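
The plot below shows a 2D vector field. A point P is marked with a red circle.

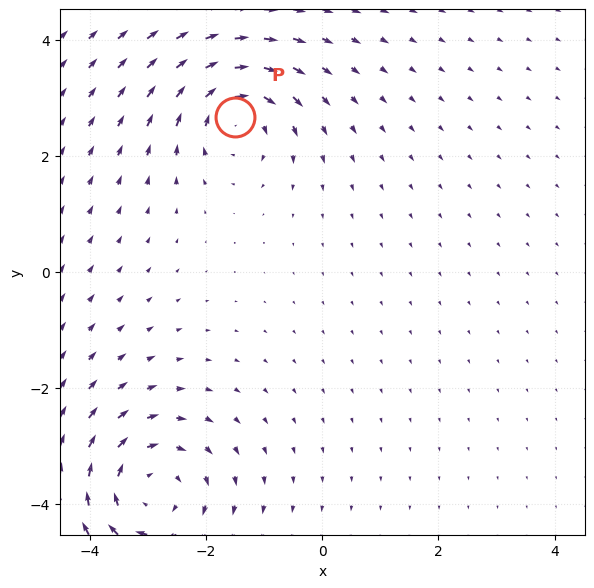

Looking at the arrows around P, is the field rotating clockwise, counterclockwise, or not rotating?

Near P at (-1.5, 2.7) the arrows circulate clockwise. The curl (z-component) there is about -4; negative curl means clockwise rotation.

clockwise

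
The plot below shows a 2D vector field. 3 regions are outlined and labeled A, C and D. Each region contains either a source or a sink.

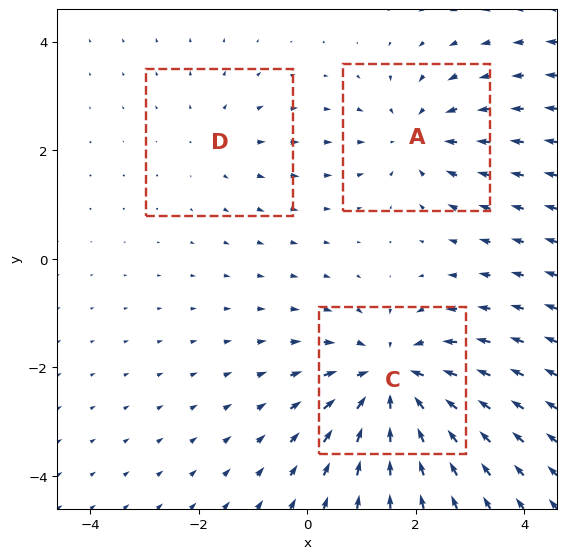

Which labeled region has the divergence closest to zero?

D

Divergence at each region's feature centre — A: about -3, C: about -4, D: about +2. Region D is closest to zero.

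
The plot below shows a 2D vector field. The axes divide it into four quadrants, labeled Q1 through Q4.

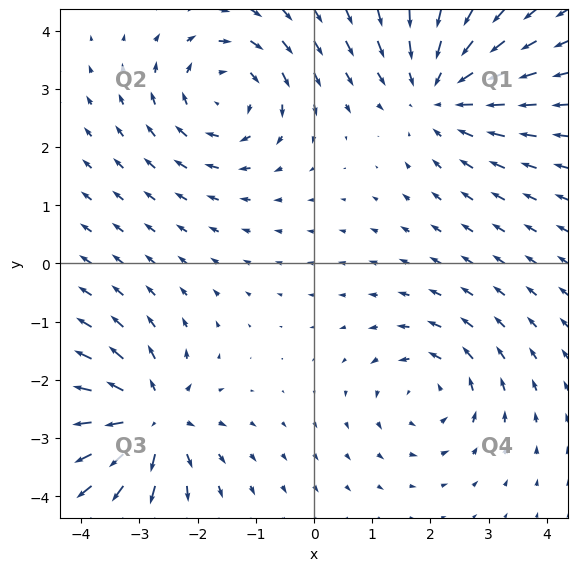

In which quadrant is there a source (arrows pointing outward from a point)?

The source sits at approximately (-2.8, -2.7), which lies in quadrant Q3. The divergence there is about +5, positive as expected for a source.

Q3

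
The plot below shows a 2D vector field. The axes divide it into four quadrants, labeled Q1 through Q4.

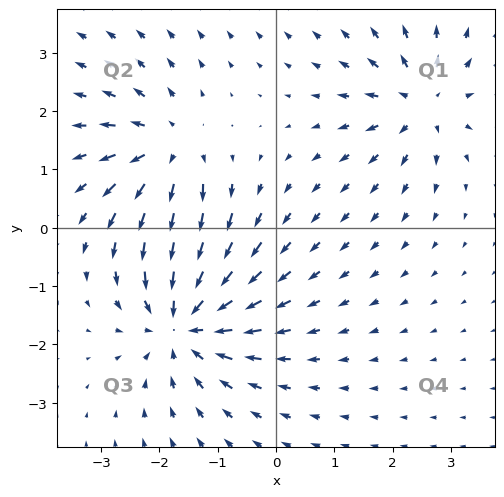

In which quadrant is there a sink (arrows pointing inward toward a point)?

Q3

The sink sits at approximately (-1.6, -1.6), which lies in quadrant Q3. The divergence there is about -5, negative as expected for a sink.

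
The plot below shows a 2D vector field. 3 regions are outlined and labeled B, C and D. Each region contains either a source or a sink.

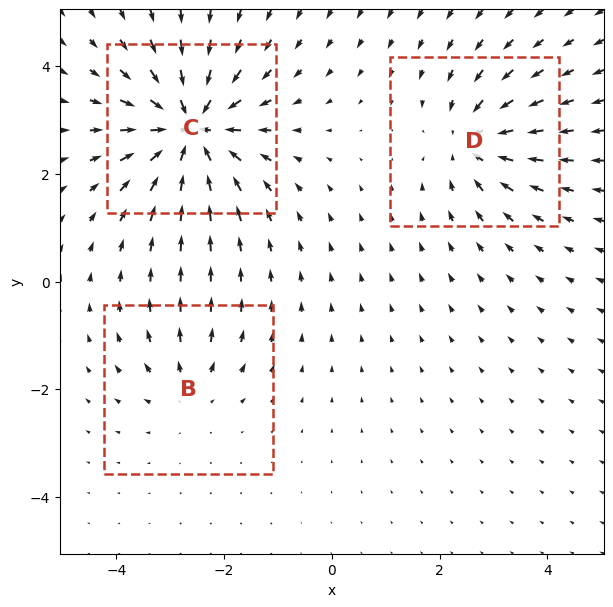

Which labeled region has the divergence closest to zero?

Divergence at each region's feature centre — B: about +2, C: about -6, D: about -4. Region B is closest to zero.

B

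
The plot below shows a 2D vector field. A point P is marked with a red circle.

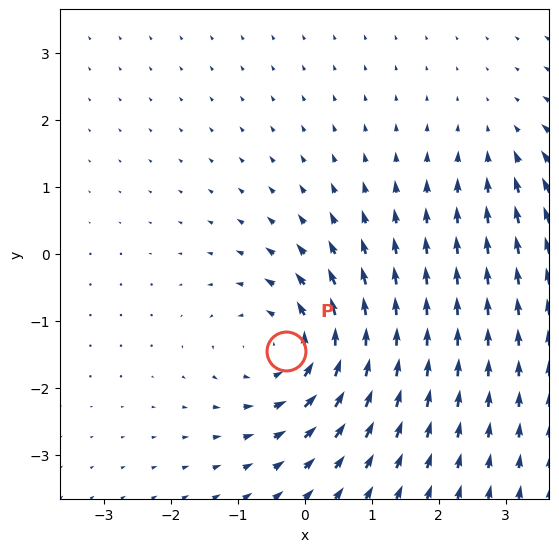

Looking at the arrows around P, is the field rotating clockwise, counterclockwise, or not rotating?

counterclockwise

Near P at (-0.3, -1.4) the arrows circulate counterclockwise. The curl (z-component) there is about +5; positive curl means counterclockwise rotation.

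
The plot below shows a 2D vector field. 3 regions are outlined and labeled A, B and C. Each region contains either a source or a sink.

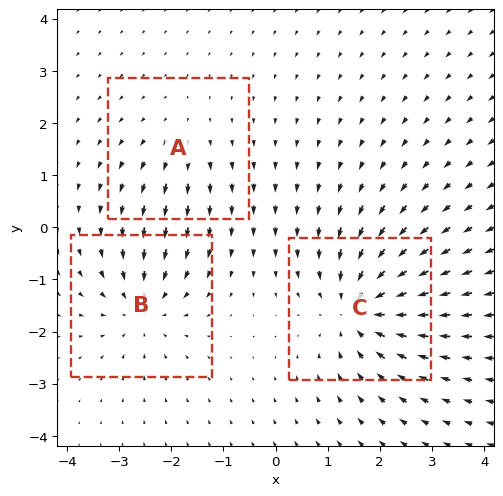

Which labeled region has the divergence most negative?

C

Divergence at each region's feature centre — A: about +2, B: about -3, C: about -5. Region C is most negative.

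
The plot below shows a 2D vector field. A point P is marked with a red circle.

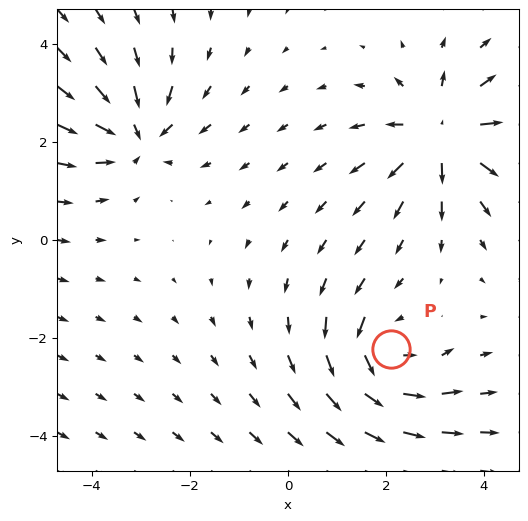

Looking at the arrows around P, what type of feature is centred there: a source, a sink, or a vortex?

At P (2.1, -2.2) the arrows circulate counterclockwise. Divergence ≈0, curl about +4 — near-zero divergence with nonzero curl is a vortex.

vortex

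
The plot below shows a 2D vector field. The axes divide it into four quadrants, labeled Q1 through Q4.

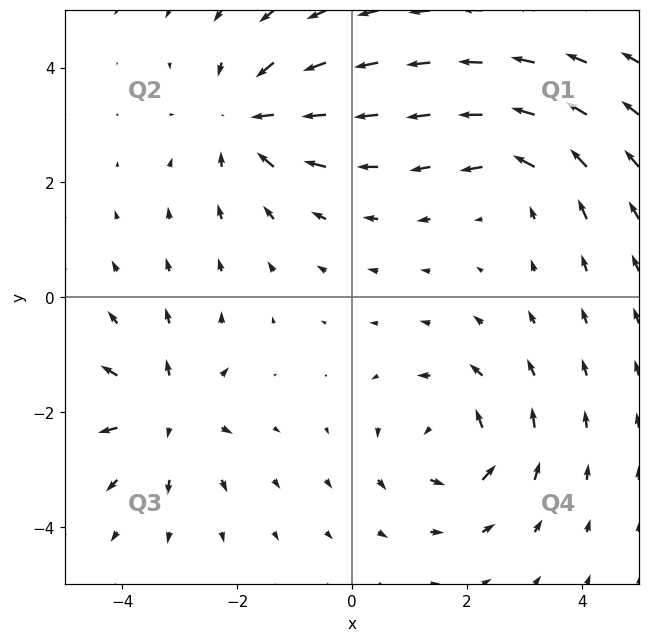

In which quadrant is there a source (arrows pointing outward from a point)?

Q3

The source sits at approximately (-3.2, -2.0), which lies in quadrant Q3. The divergence there is about +6, positive as expected for a source.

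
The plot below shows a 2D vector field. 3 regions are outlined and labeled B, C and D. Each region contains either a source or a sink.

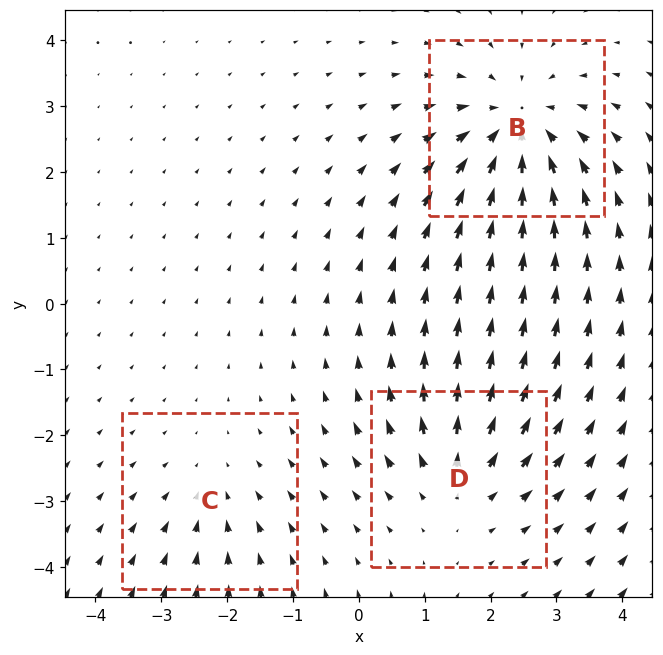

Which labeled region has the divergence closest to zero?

Divergence at each region's feature centre — B: about -4, C: about -2, D: about +3. Region C is closest to zero.

C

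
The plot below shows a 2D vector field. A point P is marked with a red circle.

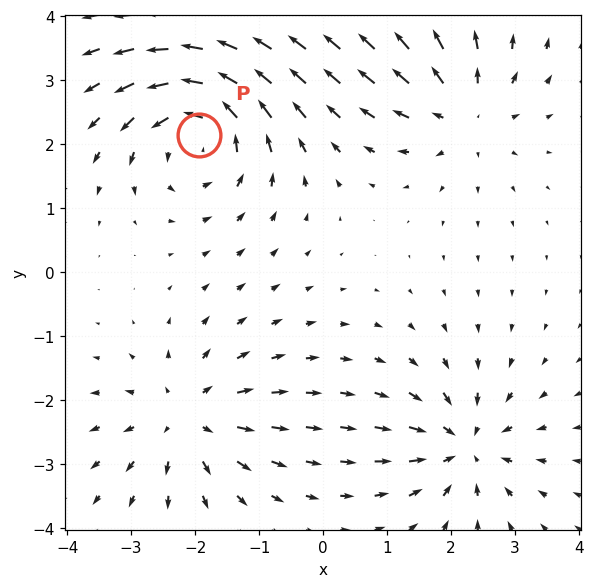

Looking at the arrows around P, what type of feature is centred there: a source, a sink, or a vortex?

At P (-1.9, 2.1) the arrows circulate counterclockwise. Divergence ≈0, curl about +5 — near-zero divergence with nonzero curl is a vortex.

vortex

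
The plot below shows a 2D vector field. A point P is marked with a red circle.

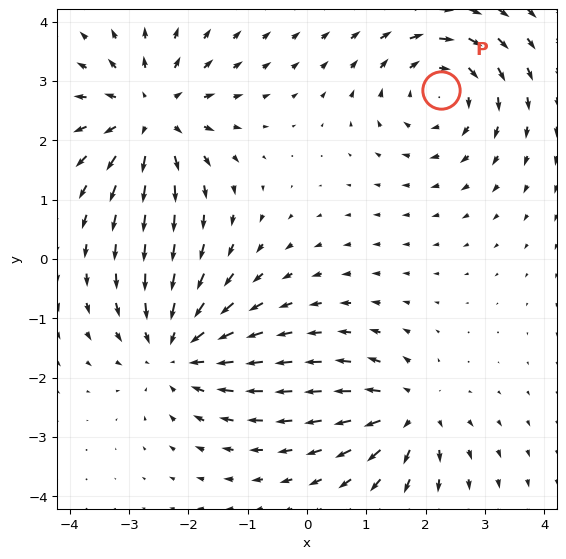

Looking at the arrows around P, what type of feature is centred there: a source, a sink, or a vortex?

At P (2.3, 2.8) the arrows circulate clockwise. Divergence ≈0, curl about -4 — near-zero divergence with nonzero curl is a vortex.

vortex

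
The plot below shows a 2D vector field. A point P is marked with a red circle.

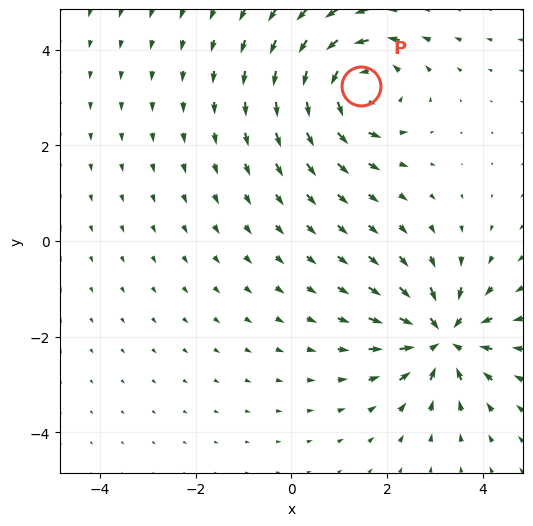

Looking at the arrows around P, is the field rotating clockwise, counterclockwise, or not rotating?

Near P at (1.5, 3.2) the arrows circulate counterclockwise. The curl (z-component) there is about +4; positive curl means counterclockwise rotation.

counterclockwise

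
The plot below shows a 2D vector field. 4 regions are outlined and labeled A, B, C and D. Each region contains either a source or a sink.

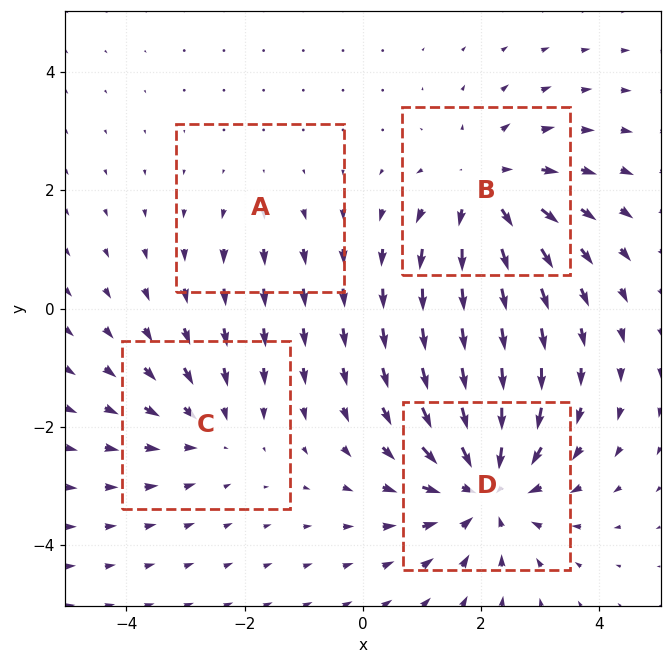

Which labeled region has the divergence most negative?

D

Divergence at each region's feature centre — A: about +2, B: about +5, C: about -3, D: about -6. Region D is most negative.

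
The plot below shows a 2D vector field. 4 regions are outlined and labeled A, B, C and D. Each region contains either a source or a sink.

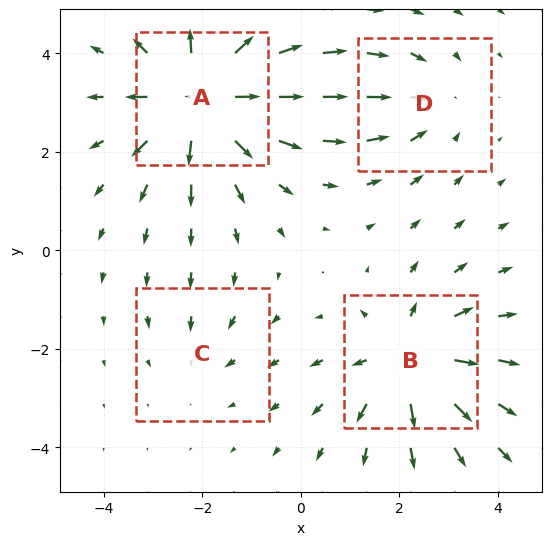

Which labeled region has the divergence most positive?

Divergence at each region's feature centre — A: about +7, B: about +5, C: about -2, D: about -3. Region A is most positive.

A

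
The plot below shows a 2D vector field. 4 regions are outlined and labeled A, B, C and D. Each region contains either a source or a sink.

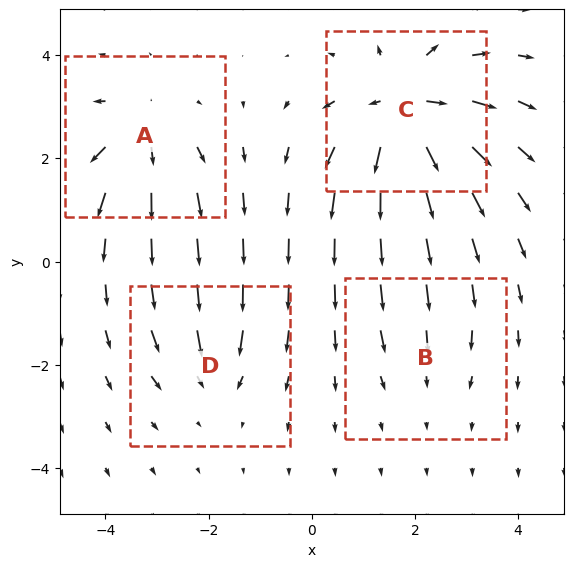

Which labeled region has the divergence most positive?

Divergence at each region's feature centre — A: about +5, B: about -2, C: about +9, D: about -4. Region C is most positive.

C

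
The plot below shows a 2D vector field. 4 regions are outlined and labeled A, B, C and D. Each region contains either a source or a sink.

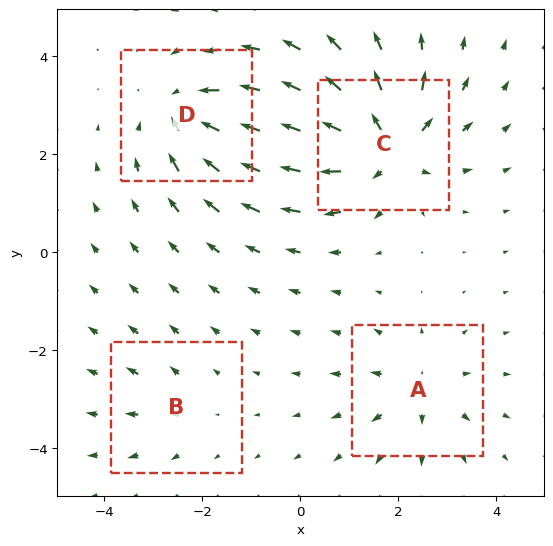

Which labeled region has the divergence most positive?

Divergence at each region's feature centre — A: about +4, B: about +2, C: about +7, D: about -5. Region C is most positive.

C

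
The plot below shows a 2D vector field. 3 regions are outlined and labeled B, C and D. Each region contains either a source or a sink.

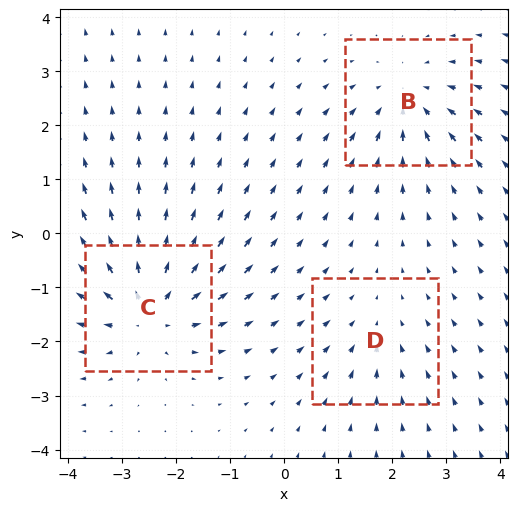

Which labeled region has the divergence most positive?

C

Divergence at each region's feature centre — B: about -3, C: about +4, D: about -2. Region C is most positive.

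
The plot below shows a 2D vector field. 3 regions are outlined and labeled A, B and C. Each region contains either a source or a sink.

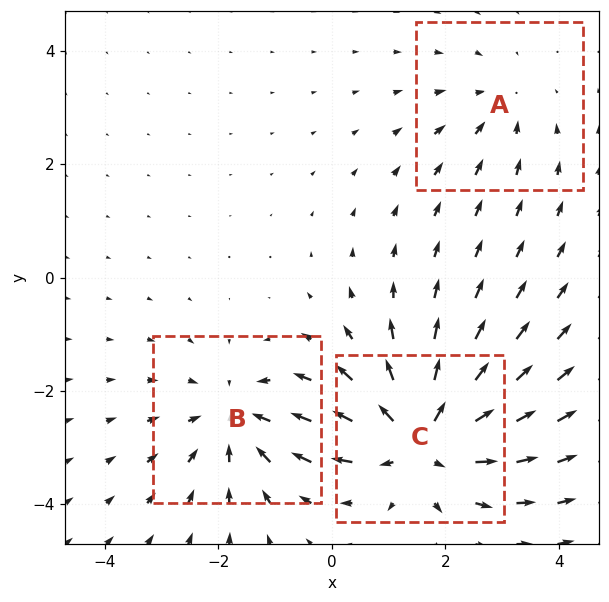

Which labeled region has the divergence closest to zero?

A

Divergence at each region's feature centre — A: about -2, B: about -3, C: about +4. Region A is closest to zero.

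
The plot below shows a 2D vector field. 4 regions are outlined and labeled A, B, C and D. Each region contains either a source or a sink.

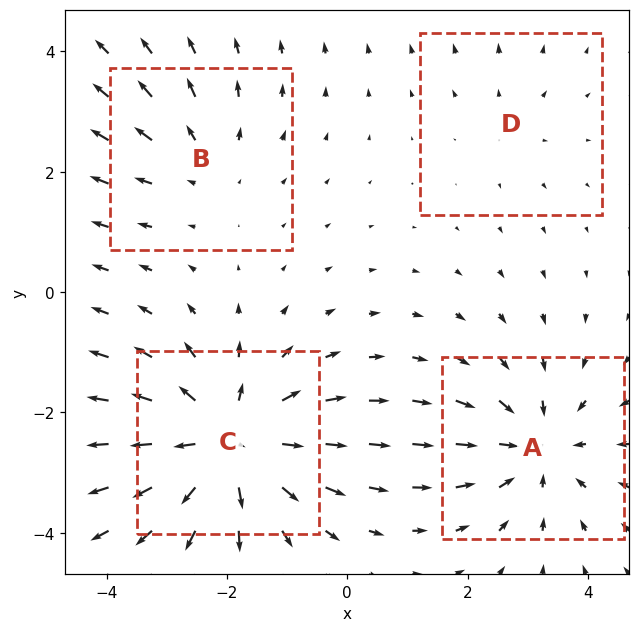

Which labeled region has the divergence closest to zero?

Divergence at each region's feature centre — A: about -5, B: about +3, C: about +6, D: about +2. Region D is closest to zero.

D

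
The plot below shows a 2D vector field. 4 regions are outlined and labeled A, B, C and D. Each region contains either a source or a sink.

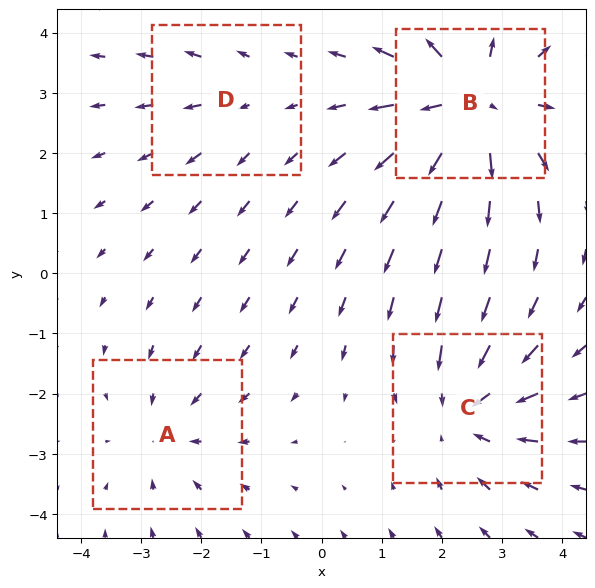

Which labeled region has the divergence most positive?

B

Divergence at each region's feature centre — A: about -3, B: about +6, C: about -4, D: about +2. Region B is most positive.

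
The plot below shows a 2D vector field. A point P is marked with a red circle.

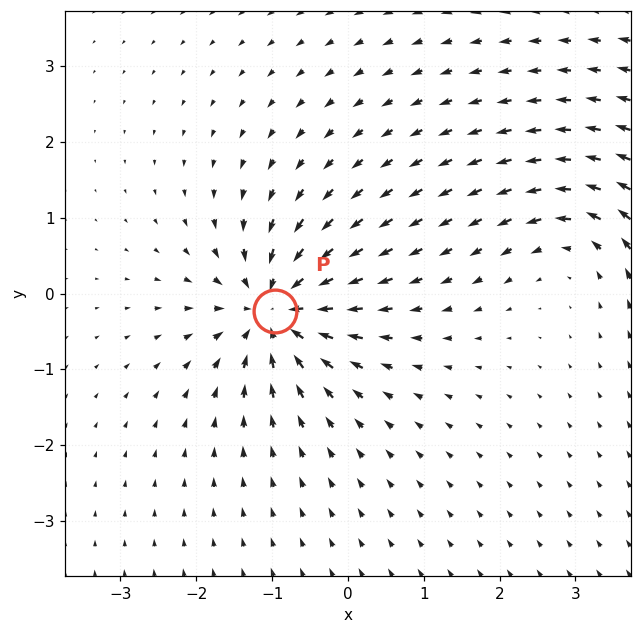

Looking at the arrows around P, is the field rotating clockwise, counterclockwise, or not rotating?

Near P at (-1.0, -0.2) the arrows show no circulation. The curl there is ≈0.

not rotating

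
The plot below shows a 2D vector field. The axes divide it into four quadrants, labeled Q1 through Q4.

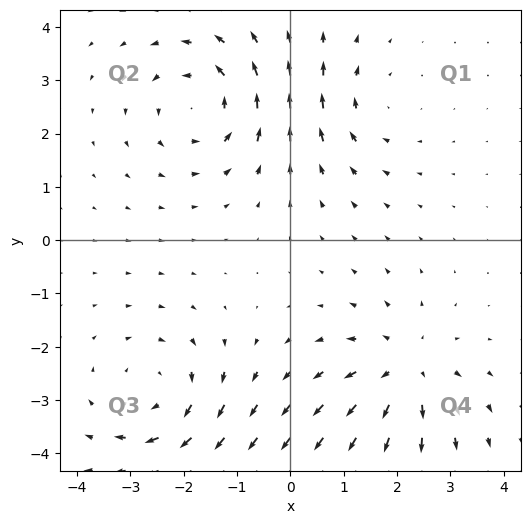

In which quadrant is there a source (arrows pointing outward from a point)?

Q4

The source sits at approximately (2.2, -2.4), which lies in quadrant Q4. The divergence there is about +3, positive as expected for a source.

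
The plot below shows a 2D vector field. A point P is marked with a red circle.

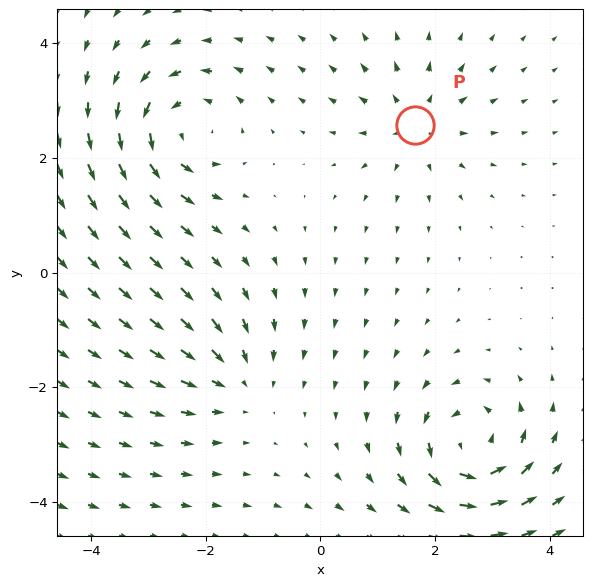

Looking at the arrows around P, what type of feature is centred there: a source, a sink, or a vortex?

source

At P (1.7, 2.6) the arrows spread outward. Divergence about +3, curl ≈0 — positive divergence with near-zero curl is a source.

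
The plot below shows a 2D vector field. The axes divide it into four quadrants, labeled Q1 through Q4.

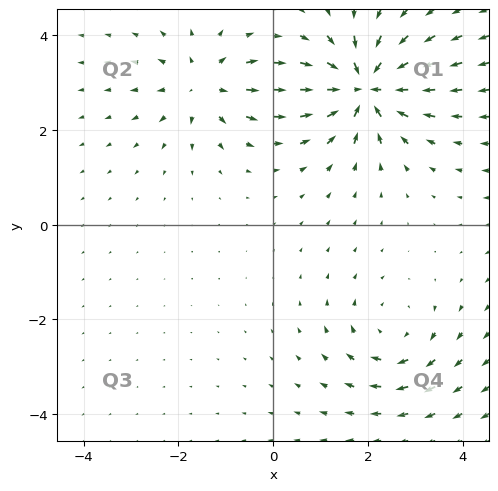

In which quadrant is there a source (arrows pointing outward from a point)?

The source sits at approximately (-1.5, 2.9), which lies in quadrant Q2. The divergence there is about +4, positive as expected for a source.

Q2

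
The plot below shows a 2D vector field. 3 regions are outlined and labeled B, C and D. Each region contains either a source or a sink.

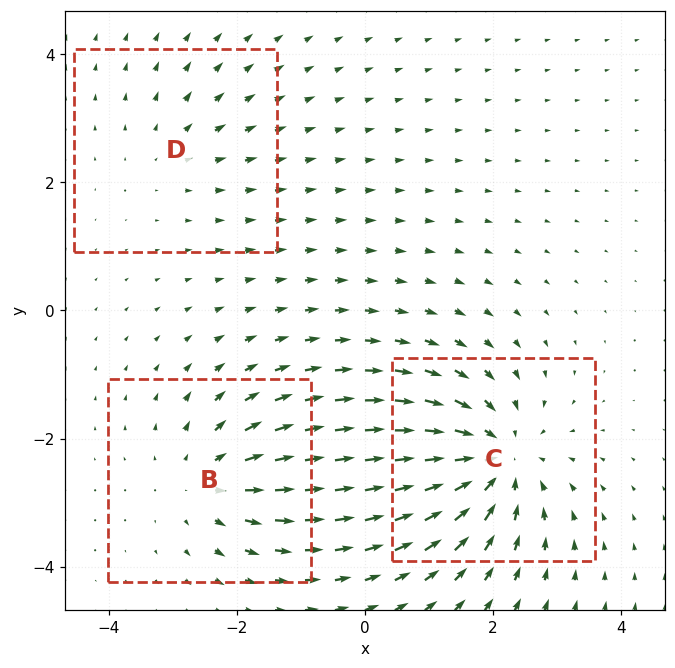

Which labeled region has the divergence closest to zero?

D

Divergence at each region's feature centre — B: about +3, C: about -4, D: about +2. Region D is closest to zero.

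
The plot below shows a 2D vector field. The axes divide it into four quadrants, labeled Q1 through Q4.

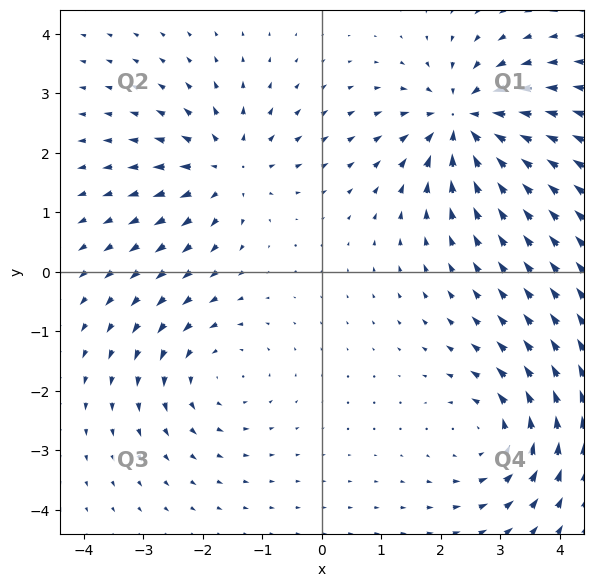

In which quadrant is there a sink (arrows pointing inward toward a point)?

The sink sits at approximately (2.4, 2.5), which lies in quadrant Q1. The divergence there is about -6, negative as expected for a sink.

Q1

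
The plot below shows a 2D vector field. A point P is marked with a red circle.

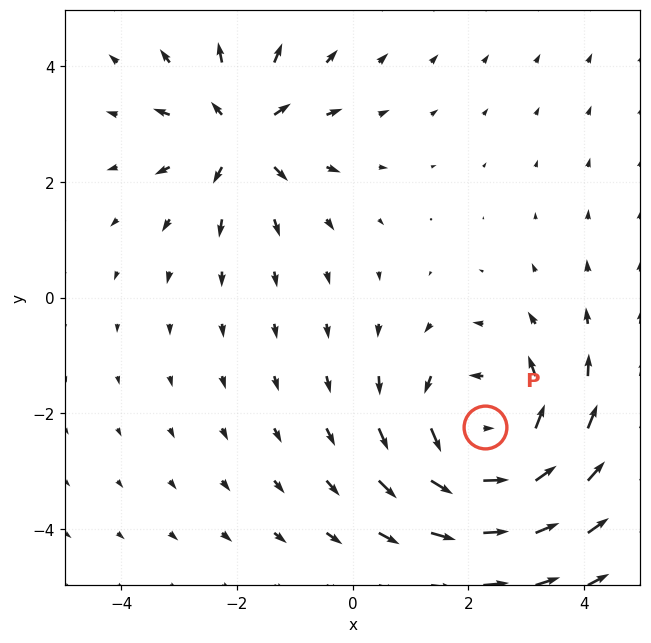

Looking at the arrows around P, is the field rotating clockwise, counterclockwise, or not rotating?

Near P at (2.3, -2.2) the arrows circulate counterclockwise. The curl (z-component) there is about +4; positive curl means counterclockwise rotation.

counterclockwise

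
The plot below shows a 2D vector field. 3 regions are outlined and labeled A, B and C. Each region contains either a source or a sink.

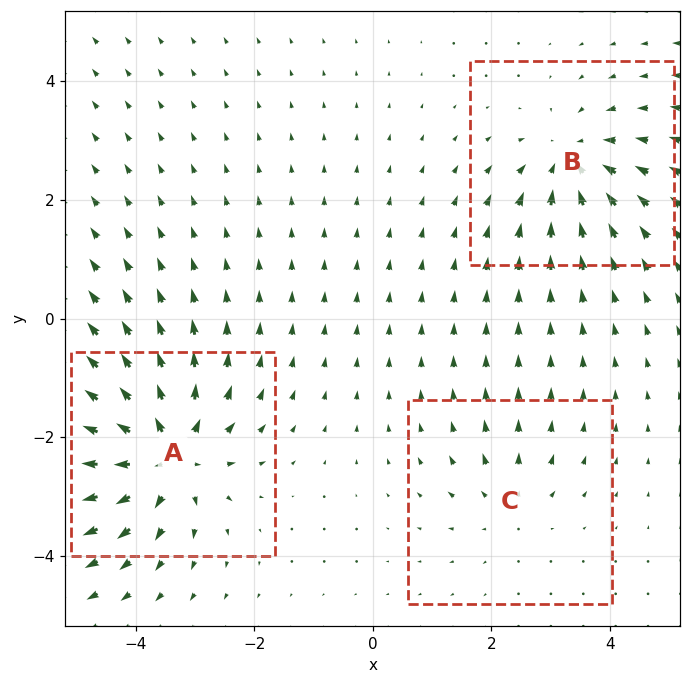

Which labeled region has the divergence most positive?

Divergence at each region's feature centre — A: about +5, B: about -4, C: about +2. Region A is most positive.

A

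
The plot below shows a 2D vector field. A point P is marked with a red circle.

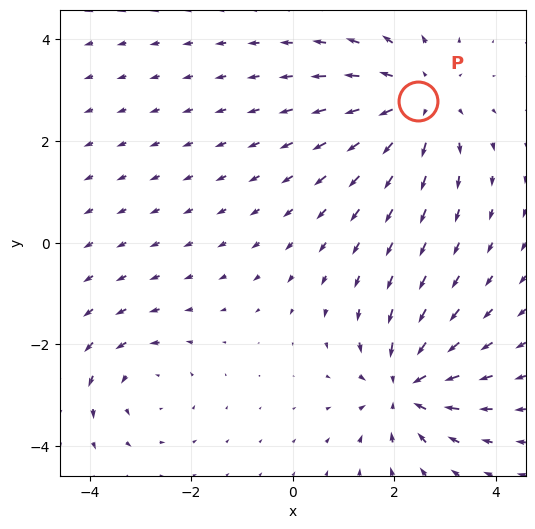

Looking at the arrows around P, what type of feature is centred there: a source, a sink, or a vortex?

At P (2.5, 2.8) the arrows spread outward. Divergence about +3, curl ≈0 — positive divergence with near-zero curl is a source.

source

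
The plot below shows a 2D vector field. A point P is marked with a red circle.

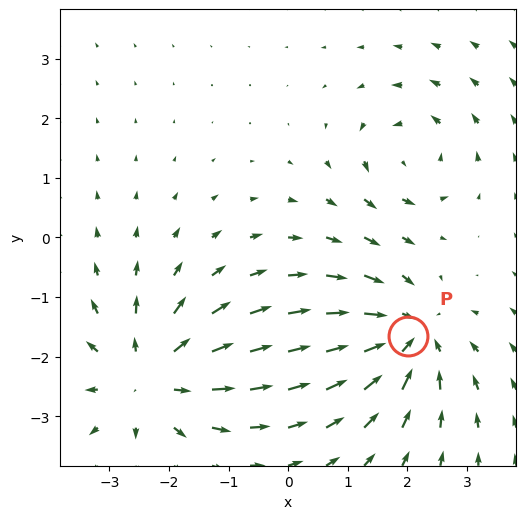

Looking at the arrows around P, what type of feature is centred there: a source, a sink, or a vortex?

sink

At P (2.0, -1.7) the arrows converge inward. Divergence about -5, curl ≈0 — negative divergence with near-zero curl is a sink.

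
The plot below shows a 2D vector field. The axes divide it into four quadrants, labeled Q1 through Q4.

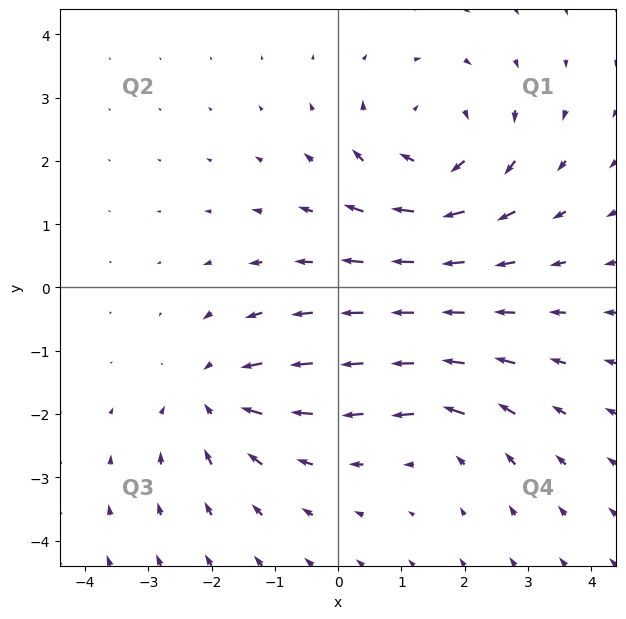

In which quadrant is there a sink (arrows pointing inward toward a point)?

The sink sits at approximately (-1.9, -1.7), which lies in quadrant Q3. The divergence there is about -4, negative as expected for a sink.

Q3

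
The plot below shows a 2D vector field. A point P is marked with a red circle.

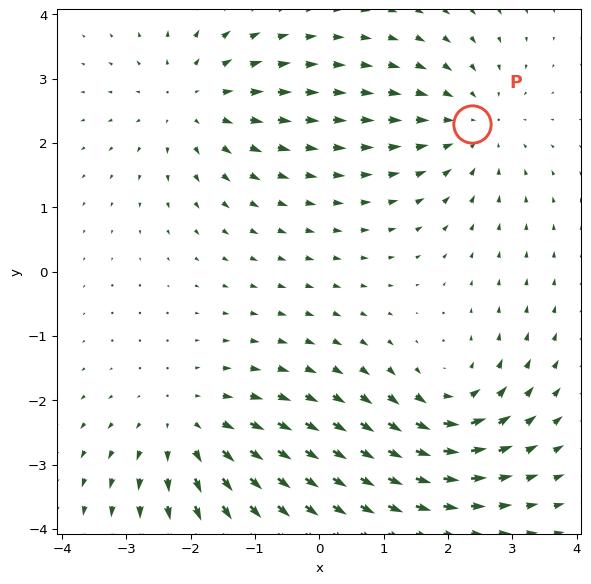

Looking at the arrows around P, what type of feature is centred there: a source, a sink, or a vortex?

At P (2.4, 2.3) the arrows converge inward. Divergence about -4, curl ≈0 — negative divergence with near-zero curl is a sink.

sink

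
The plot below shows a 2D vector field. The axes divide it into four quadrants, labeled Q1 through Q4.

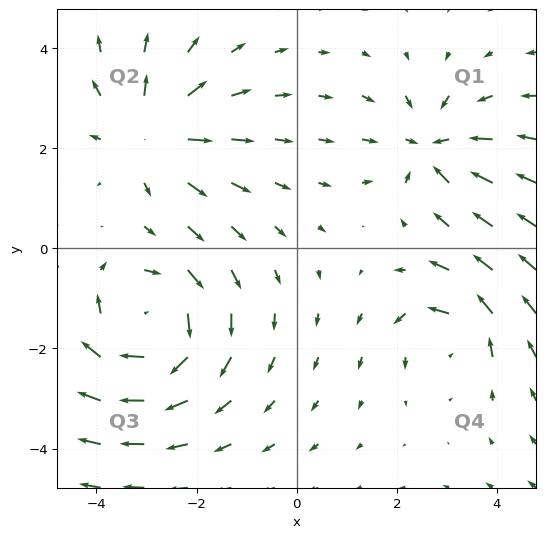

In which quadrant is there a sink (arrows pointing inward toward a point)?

Q1

The sink sits at approximately (2.7, 2.0), which lies in quadrant Q1. The divergence there is about -5, negative as expected for a sink.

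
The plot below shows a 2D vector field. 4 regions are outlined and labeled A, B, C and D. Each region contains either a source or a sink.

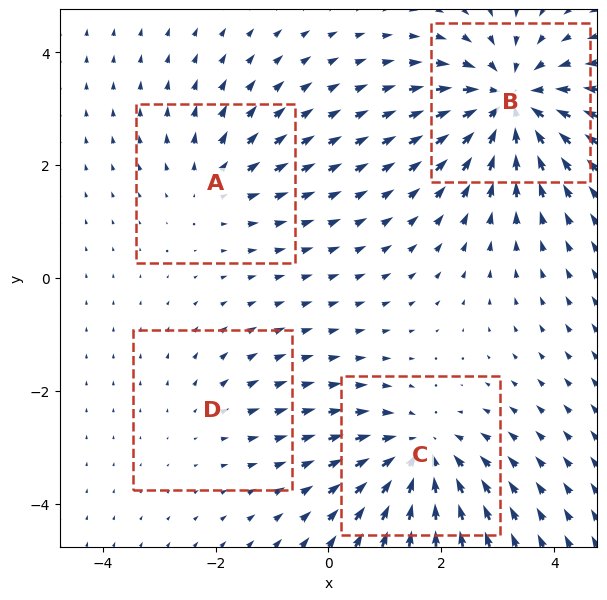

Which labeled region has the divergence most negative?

Divergence at each region's feature centre — A: about +3, B: about -7, C: about -5, D: about +2. Region B is most negative.

B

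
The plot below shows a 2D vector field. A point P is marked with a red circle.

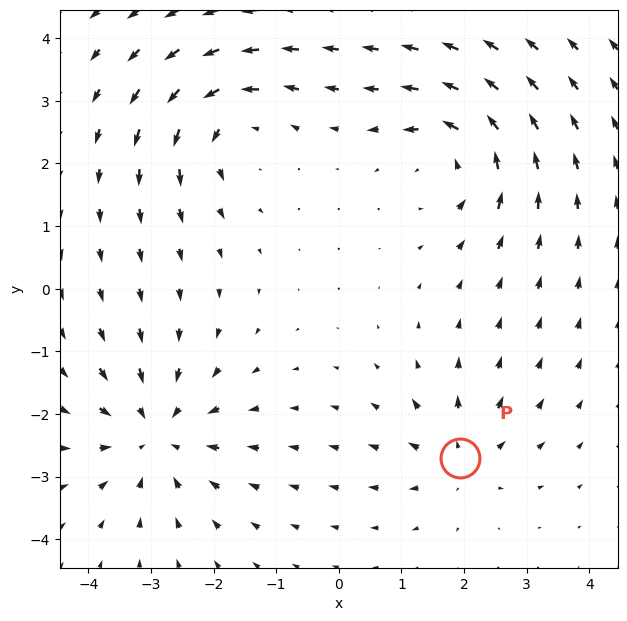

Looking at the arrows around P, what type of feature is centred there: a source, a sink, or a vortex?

source

At P (1.9, -2.7) the arrows spread outward. Divergence about +4, curl ≈0 — positive divergence with near-zero curl is a source.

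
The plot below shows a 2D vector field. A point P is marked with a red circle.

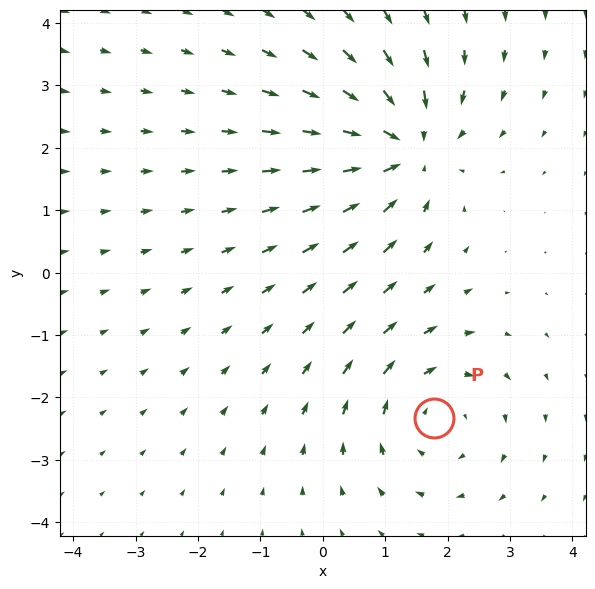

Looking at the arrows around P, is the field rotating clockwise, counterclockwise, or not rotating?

Near P at (1.8, -2.3) the arrows circulate clockwise. The curl (z-component) there is about -3; negative curl means clockwise rotation.

clockwise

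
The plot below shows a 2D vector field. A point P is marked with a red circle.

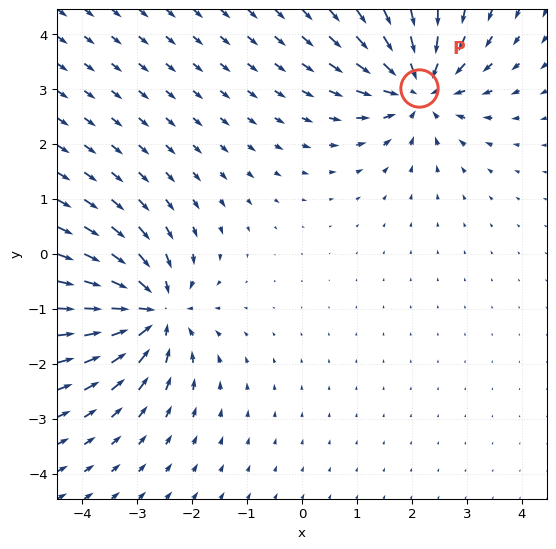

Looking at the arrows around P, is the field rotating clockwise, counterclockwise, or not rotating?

Near P at (2.1, 3.0) the arrows show no circulation. The curl there is ≈0.

not rotating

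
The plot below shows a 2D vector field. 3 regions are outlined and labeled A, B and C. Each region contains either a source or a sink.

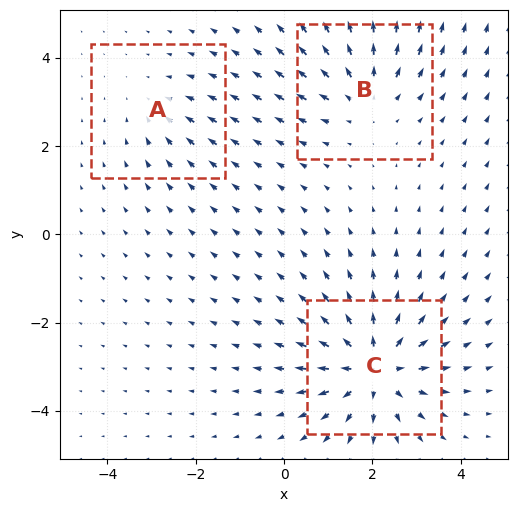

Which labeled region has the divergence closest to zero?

Divergence at each region's feature centre — A: about -2, B: about +3, C: about +5. Region A is closest to zero.

A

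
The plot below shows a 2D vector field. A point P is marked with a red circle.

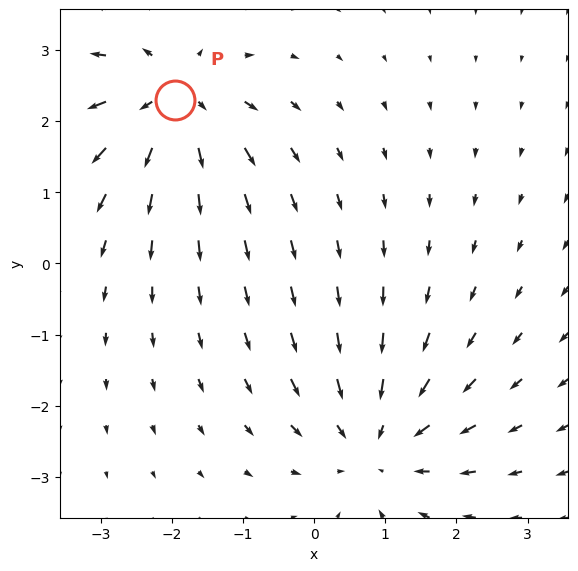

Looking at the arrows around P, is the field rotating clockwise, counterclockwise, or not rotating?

Near P at (-2.0, 2.3) the arrows show no circulation. The curl there is ≈0.

not rotating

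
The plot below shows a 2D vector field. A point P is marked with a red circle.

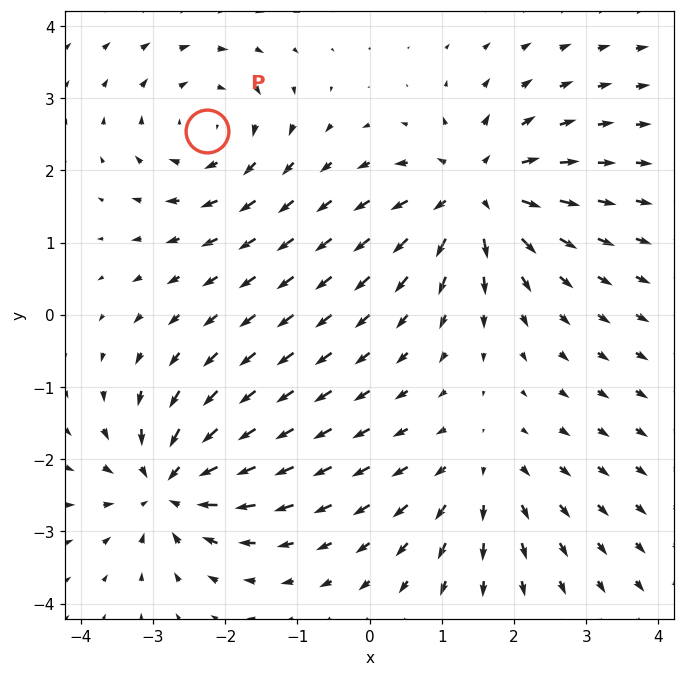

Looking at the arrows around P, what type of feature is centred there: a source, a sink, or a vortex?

vortex

At P (-2.2, 2.5) the arrows circulate clockwise. Divergence ≈0, curl about -3 — near-zero divergence with nonzero curl is a vortex.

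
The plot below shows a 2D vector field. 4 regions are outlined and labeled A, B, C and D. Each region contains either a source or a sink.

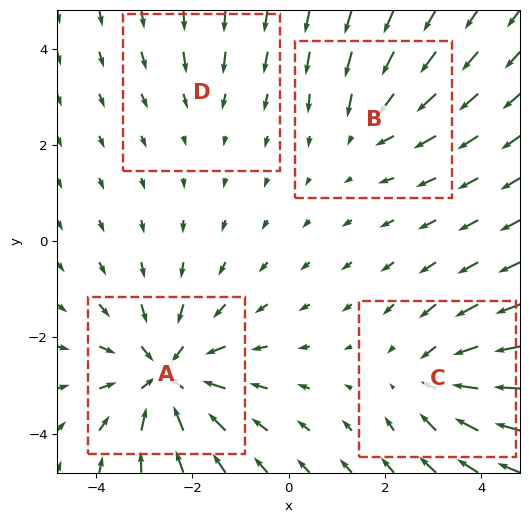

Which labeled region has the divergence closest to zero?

Divergence at each region's feature centre — A: about -6, B: about -3, C: about -4, D: about -2. Region D is closest to zero.

D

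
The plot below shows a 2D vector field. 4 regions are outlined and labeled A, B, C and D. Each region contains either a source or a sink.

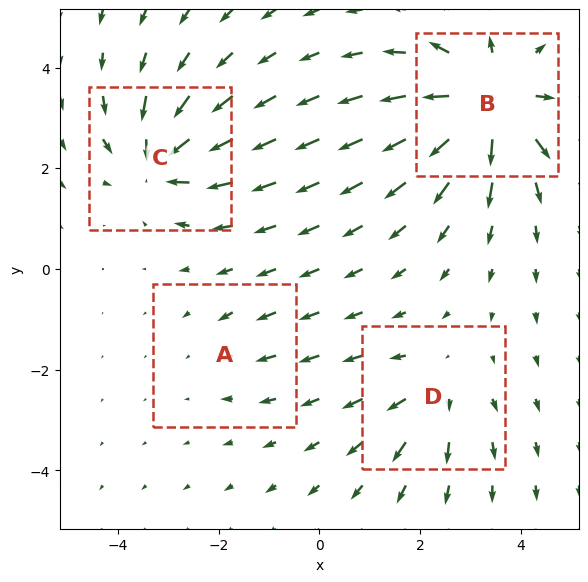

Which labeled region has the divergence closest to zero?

Divergence at each region's feature centre — A: about -2, B: about +9, C: about -6, D: about +4. Region A is closest to zero.

A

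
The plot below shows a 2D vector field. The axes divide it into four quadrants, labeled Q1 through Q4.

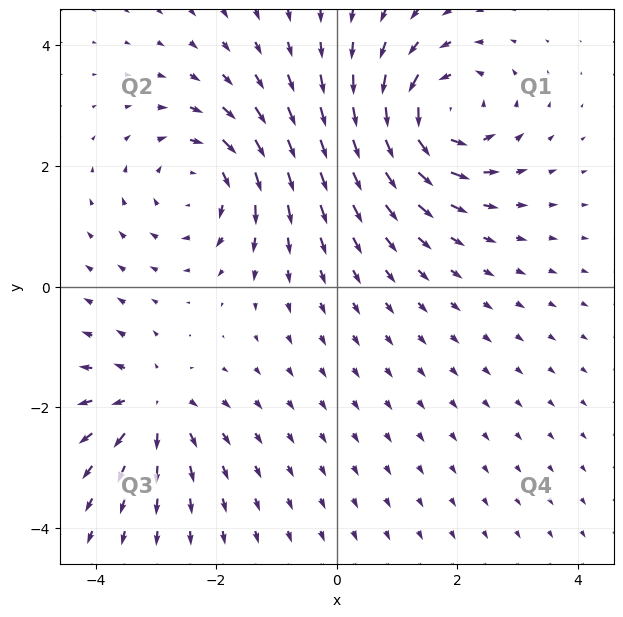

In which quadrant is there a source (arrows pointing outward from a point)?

The source sits at approximately (-3.1, -2.0), which lies in quadrant Q3. The divergence there is about +4, positive as expected for a source.

Q3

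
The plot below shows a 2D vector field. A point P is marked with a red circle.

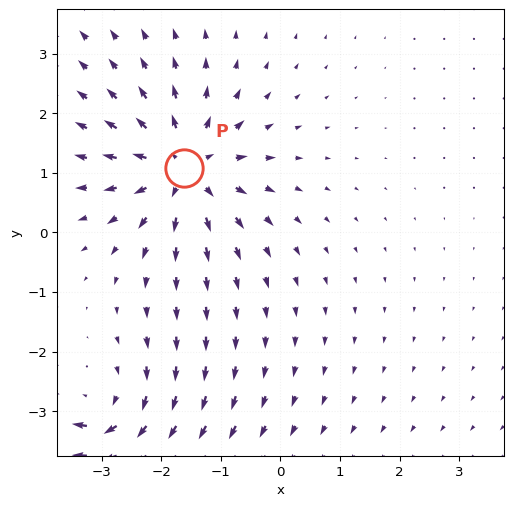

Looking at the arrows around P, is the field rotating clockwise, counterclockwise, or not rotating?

not rotating

Near P at (-1.6, 1.1) the arrows show no circulation. The curl there is ≈0.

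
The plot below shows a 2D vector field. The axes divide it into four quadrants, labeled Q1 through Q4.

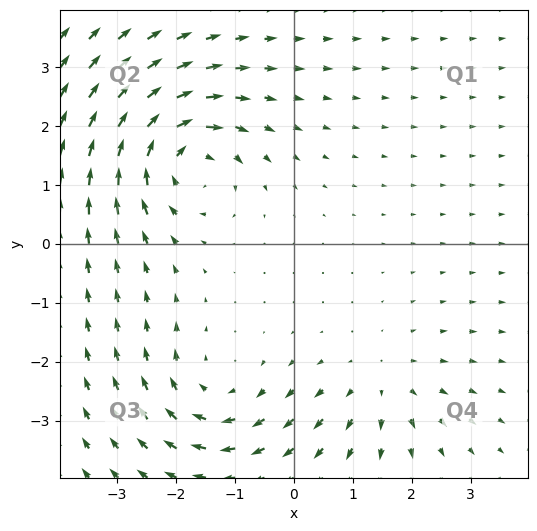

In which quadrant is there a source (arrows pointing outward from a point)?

The source sits at approximately (1.5, -2.4), which lies in quadrant Q4. The divergence there is about +2, positive as expected for a source.

Q4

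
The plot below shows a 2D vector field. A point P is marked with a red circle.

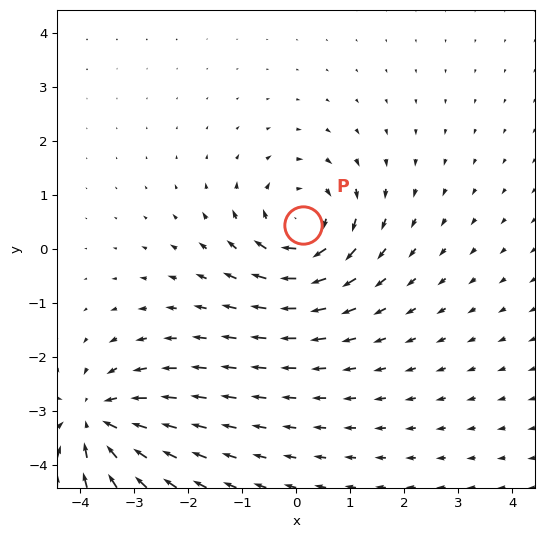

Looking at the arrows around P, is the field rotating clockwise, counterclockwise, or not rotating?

Near P at (0.1, 0.4) the arrows circulate clockwise. The curl (z-component) there is about -6; negative curl means clockwise rotation.

clockwise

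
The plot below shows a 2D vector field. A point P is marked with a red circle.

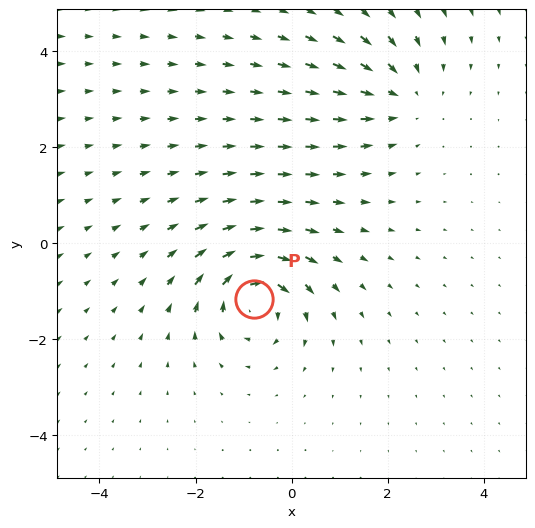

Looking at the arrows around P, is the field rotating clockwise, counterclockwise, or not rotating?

clockwise

Near P at (-0.8, -1.2) the arrows circulate clockwise. The curl (z-component) there is about -6; negative curl means clockwise rotation.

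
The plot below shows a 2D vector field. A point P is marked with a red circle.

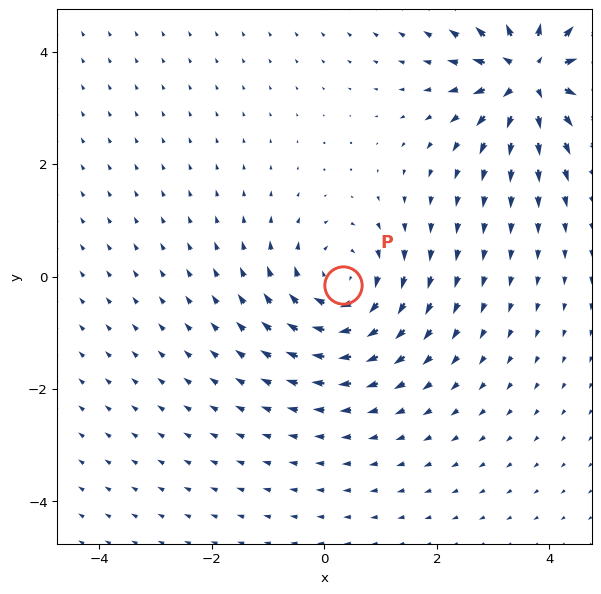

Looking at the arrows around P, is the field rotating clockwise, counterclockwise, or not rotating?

clockwise

Near P at (0.3, -0.2) the arrows circulate clockwise. The curl (z-component) there is about -3; negative curl means clockwise rotation.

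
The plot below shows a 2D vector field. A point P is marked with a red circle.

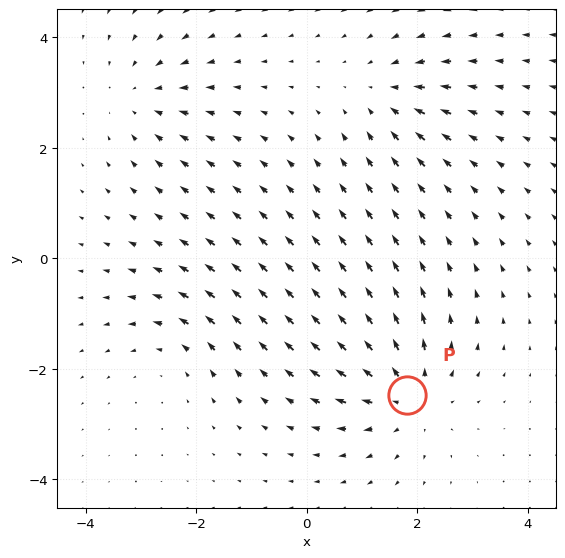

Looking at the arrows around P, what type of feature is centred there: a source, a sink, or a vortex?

At P (1.8, -2.5) the arrows spread outward. Divergence about +5, curl ≈0 — positive divergence with near-zero curl is a source.

source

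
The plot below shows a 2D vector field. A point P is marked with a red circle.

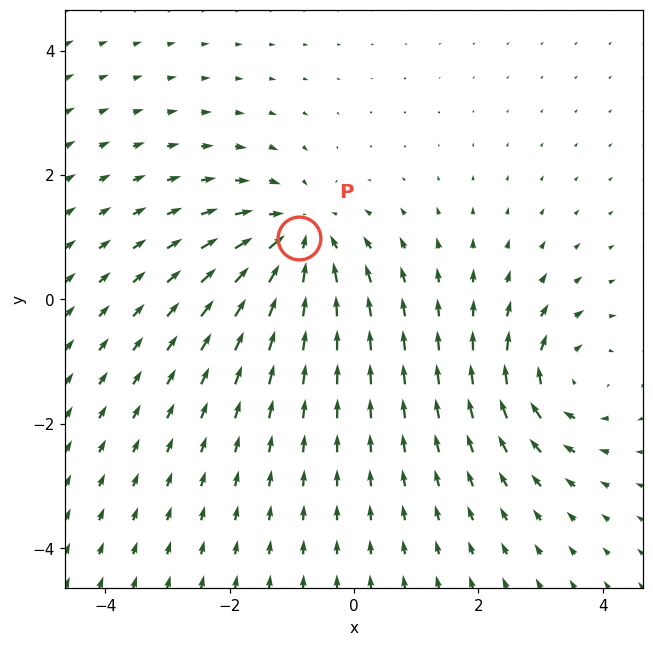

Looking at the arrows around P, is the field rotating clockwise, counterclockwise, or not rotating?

Near P at (-0.9, 1.0) the arrows show no circulation. The curl there is ≈0.

not rotating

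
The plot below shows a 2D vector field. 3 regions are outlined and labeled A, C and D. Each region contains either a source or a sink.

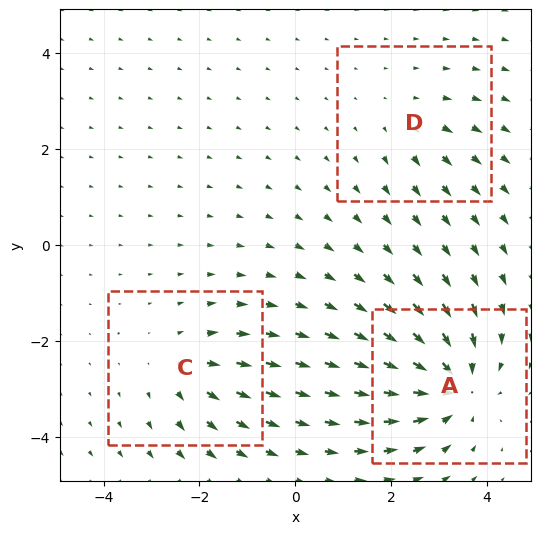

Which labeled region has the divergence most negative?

Divergence at each region's feature centre — A: about -5, C: about +3, D: about +2. Region A is most negative.

A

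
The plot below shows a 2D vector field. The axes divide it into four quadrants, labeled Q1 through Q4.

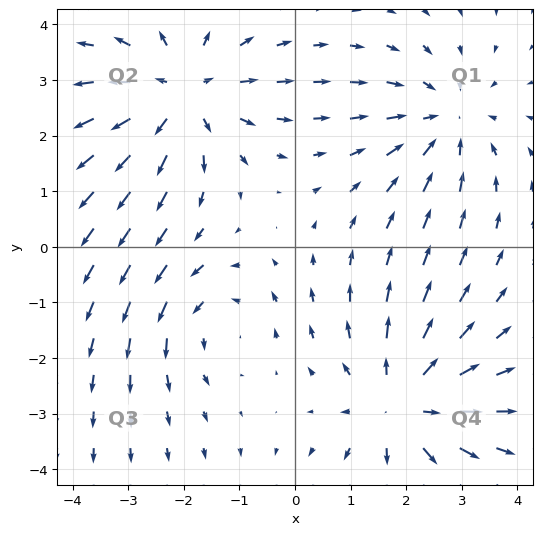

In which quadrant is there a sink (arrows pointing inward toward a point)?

The sink sits at approximately (2.7, 2.3), which lies in quadrant Q1. The divergence there is about -3, negative as expected for a sink.

Q1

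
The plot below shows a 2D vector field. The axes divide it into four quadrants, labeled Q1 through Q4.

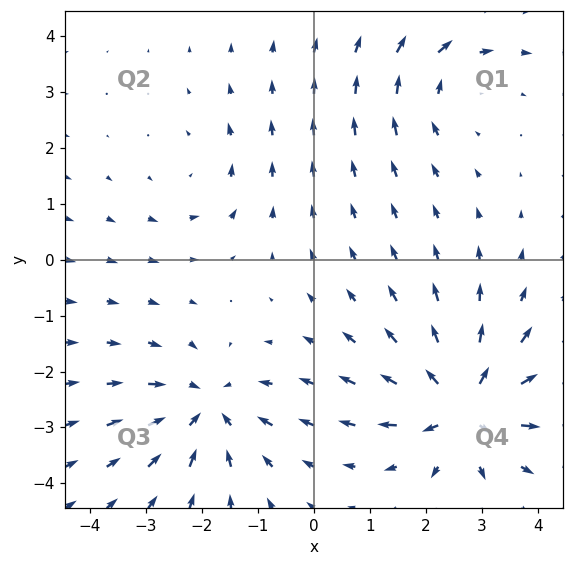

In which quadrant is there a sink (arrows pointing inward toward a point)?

The sink sits at approximately (-1.9, -2.7), which lies in quadrant Q3. The divergence there is about -5, negative as expected for a sink.

Q3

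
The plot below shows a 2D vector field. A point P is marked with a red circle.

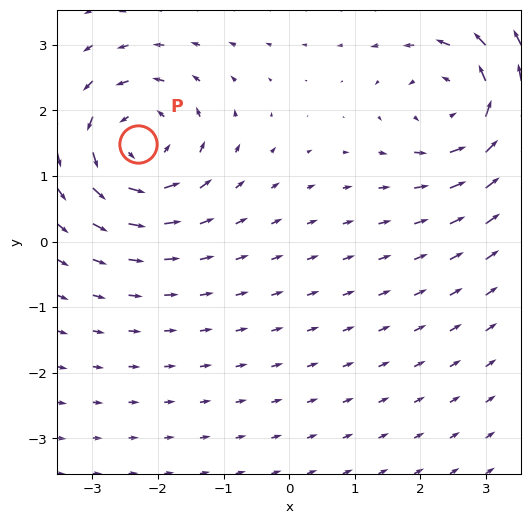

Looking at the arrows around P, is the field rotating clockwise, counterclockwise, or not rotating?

Near P at (-2.3, 1.5) the arrows circulate counterclockwise. The curl (z-component) there is about +4; positive curl means counterclockwise rotation.

counterclockwise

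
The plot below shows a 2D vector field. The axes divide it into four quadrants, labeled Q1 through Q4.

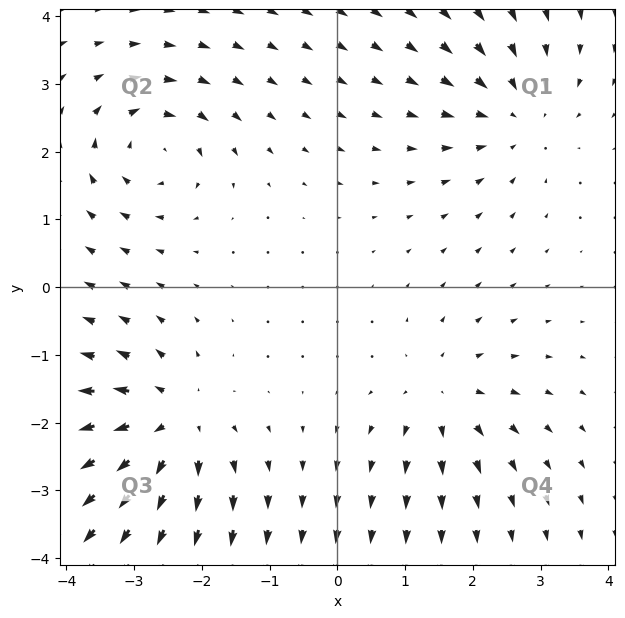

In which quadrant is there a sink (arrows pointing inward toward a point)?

Q1

The sink sits at approximately (2.6, 2.5), which lies in quadrant Q1. The divergence there is about -4, negative as expected for a sink.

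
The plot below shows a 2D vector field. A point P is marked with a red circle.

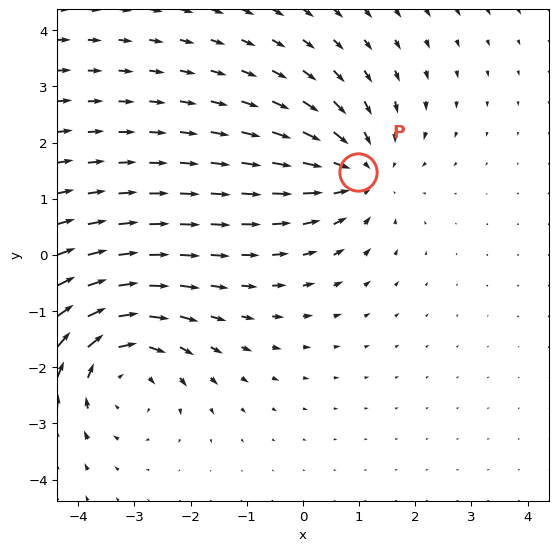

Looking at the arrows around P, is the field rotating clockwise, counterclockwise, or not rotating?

not rotating

Near P at (1.0, 1.5) the arrows show no circulation. The curl there is ≈0.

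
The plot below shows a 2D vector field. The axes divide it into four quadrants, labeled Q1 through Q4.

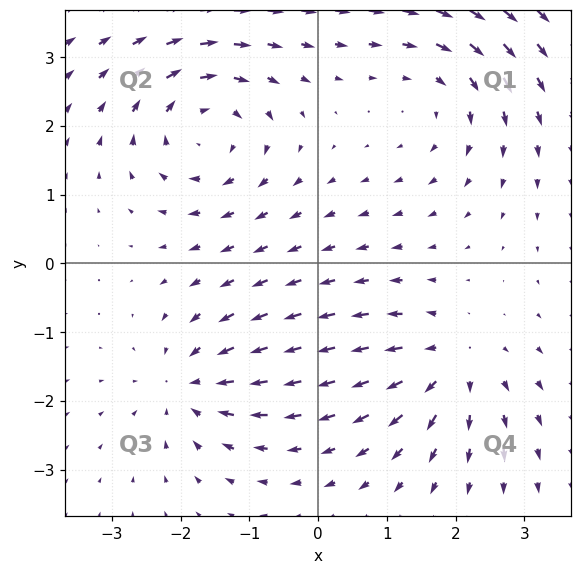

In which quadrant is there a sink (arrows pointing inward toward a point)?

The sink sits at approximately (-1.9, -1.8), which lies in quadrant Q3. The divergence there is about -4, negative as expected for a sink.

Q3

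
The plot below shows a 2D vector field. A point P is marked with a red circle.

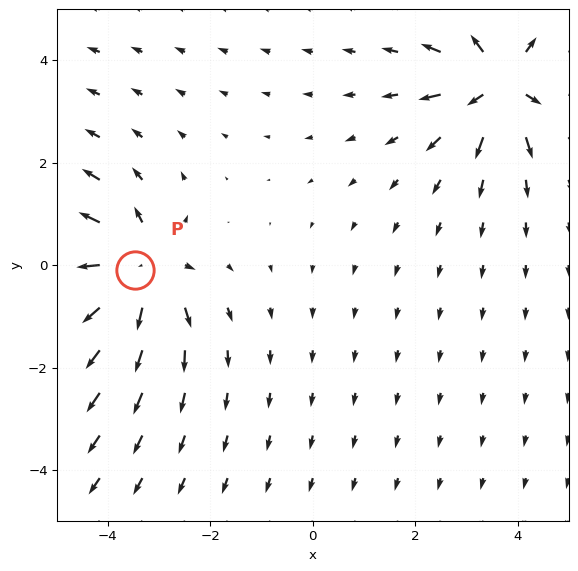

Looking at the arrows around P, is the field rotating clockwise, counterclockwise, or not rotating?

Near P at (-3.5, -0.1) the arrows show no circulation. The curl there is ≈0.

not rotating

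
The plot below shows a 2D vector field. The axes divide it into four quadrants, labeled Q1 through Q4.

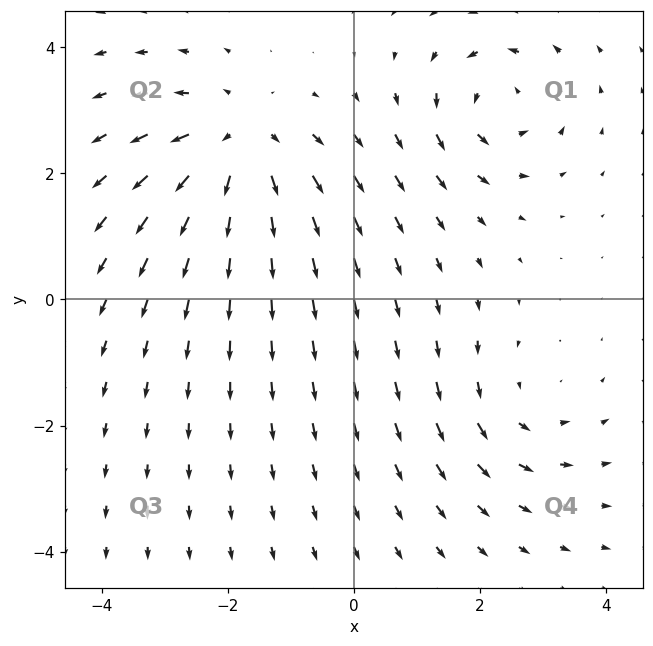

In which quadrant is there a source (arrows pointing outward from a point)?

Q2

The source sits at approximately (-1.8, 2.5), which lies in quadrant Q2. The divergence there is about +4, positive as expected for a source.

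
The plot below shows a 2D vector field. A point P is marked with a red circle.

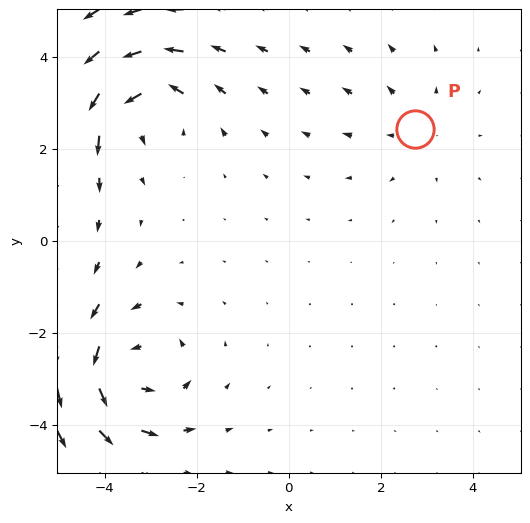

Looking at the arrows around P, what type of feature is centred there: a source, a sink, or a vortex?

At P (2.7, 2.4) the arrows spread outward. Divergence about +2, curl ≈0 — positive divergence with near-zero curl is a source.

source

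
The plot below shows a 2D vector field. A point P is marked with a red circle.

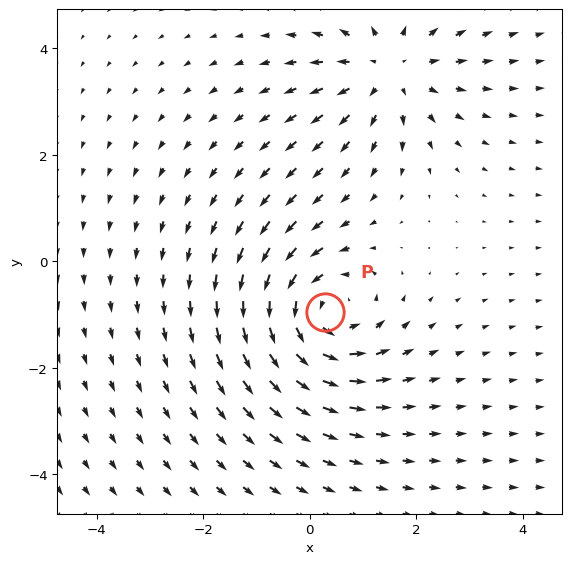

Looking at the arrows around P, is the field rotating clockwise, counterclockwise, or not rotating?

counterclockwise

Near P at (0.3, -1.0) the arrows circulate counterclockwise. The curl (z-component) there is about +5; positive curl means counterclockwise rotation.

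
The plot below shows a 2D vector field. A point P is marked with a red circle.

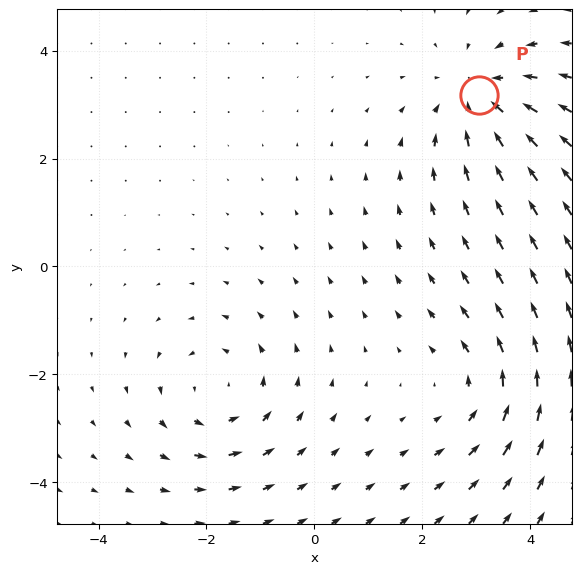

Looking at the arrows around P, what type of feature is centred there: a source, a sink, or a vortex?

sink

At P (3.1, 3.2) the arrows converge inward. Divergence about -3, curl ≈0 — negative divergence with near-zero curl is a sink.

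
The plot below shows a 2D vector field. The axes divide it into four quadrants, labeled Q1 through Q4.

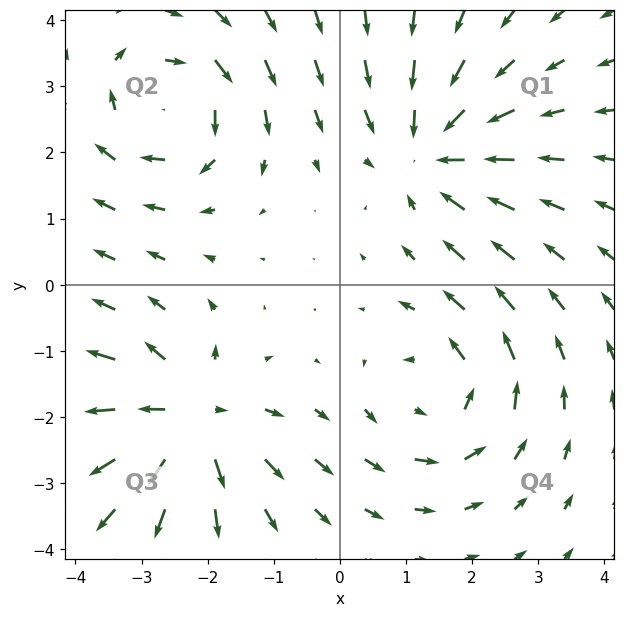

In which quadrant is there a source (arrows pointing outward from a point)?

The source sits at approximately (-2.3, -2.0), which lies in quadrant Q3. The divergence there is about +6, positive as expected for a source.

Q3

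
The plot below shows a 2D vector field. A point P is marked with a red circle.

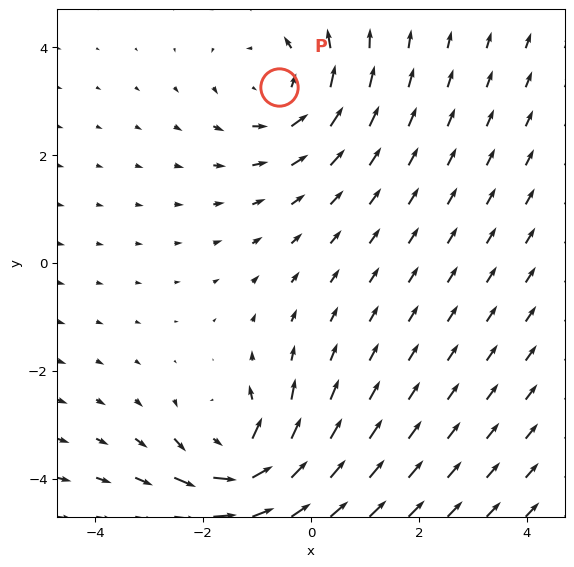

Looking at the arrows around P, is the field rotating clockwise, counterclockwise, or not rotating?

Near P at (-0.6, 3.3) the arrows circulate counterclockwise. The curl (z-component) there is about +3; positive curl means counterclockwise rotation.

counterclockwise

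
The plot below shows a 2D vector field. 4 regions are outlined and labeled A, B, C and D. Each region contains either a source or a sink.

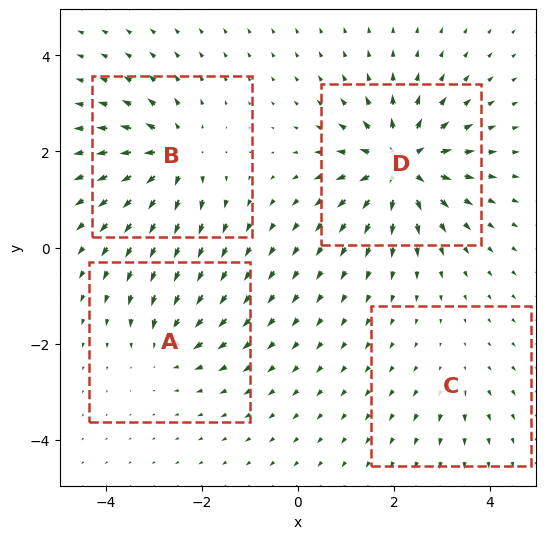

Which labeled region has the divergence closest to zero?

Divergence at each region's feature centre — A: about -4, B: about +6, C: about +2, D: about +9. Region C is closest to zero.

C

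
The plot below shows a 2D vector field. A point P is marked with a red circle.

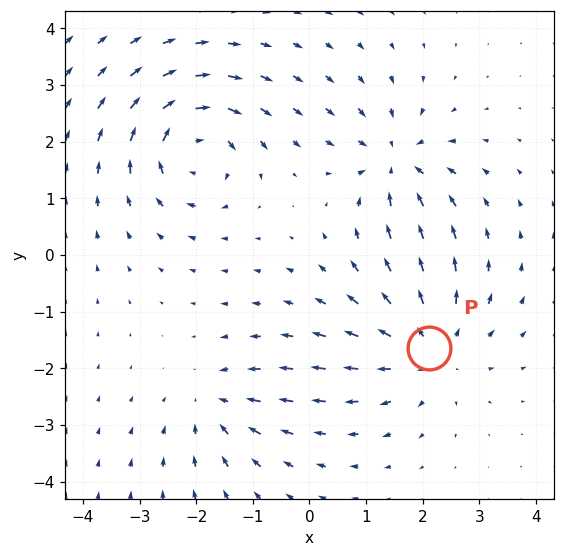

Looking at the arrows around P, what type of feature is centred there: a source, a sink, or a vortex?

At P (2.1, -1.6) the arrows spread outward. Divergence about +4, curl ≈0 — positive divergence with near-zero curl is a source.

source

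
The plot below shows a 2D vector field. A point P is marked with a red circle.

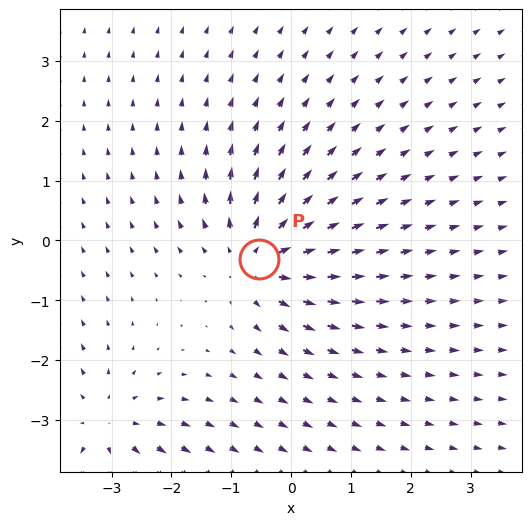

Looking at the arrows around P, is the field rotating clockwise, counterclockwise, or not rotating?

not rotating

Near P at (-0.5, -0.3) the arrows show no circulation. The curl there is ≈0.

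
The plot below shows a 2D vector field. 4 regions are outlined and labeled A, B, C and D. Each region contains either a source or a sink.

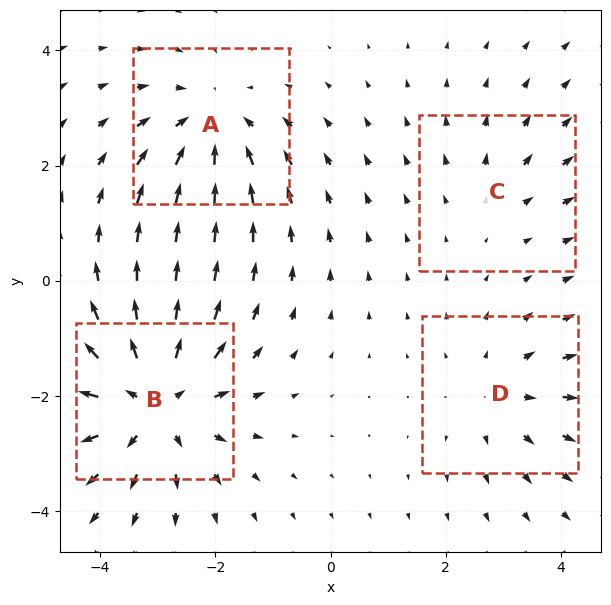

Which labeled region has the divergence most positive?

Divergence at each region's feature centre — A: about -4, B: about +6, C: about +2, D: about +3. Region B is most positive.

B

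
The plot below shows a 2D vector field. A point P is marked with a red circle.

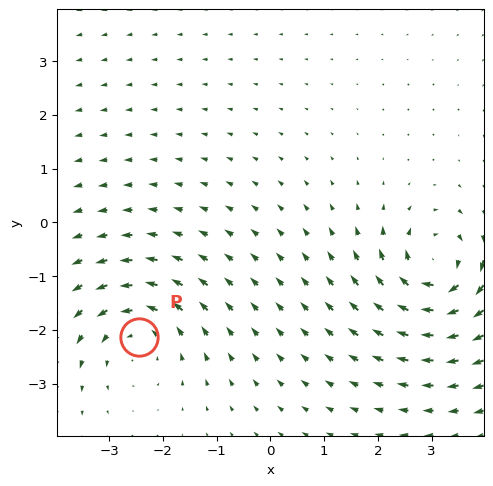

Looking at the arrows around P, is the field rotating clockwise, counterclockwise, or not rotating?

counterclockwise

Near P at (-2.4, -2.1) the arrows circulate counterclockwise. The curl (z-component) there is about +4; positive curl means counterclockwise rotation.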